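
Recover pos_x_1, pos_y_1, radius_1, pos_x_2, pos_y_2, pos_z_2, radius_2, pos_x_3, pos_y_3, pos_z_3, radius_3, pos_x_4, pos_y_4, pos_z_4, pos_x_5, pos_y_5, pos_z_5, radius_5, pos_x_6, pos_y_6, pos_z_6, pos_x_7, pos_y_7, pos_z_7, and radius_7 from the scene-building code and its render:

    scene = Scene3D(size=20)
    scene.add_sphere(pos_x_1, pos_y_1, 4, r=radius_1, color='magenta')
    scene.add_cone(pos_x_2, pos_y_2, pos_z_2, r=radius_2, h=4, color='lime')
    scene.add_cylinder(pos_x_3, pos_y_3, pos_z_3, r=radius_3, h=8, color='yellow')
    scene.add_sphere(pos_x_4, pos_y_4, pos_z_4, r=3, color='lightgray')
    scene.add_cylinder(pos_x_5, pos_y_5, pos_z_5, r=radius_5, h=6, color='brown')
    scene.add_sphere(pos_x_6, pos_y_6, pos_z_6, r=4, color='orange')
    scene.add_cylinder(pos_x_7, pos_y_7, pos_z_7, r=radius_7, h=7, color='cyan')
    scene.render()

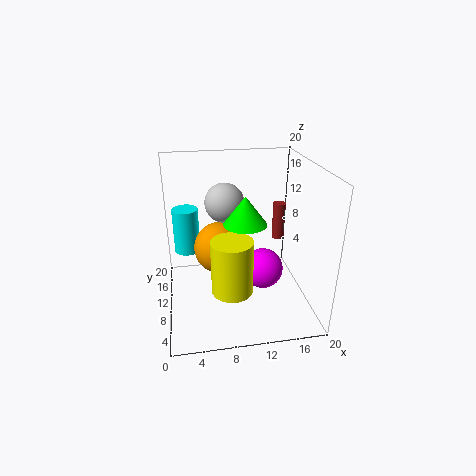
pos_x_1 = 14; pos_y_1 = 11; radius_1 = 3; pos_x_2 = 11; pos_y_2 = 10; pos_z_2 = 12; radius_2 = 3; pos_x_3 = 9; pos_y_3 = 9; pos_z_3 = 2; radius_3 = 3; pos_x_4 = 9; pos_y_4 = 16; pos_z_4 = 13; pos_x_5 = 18; pos_y_5 = 17; pos_z_5 = 6; radius_5 = 1; pos_x_6 = 8; pos_y_6 = 15; pos_z_6 = 6; pos_x_7 = 3; pos_y_7 = 17; pos_z_7 = 5; radius_7 = 2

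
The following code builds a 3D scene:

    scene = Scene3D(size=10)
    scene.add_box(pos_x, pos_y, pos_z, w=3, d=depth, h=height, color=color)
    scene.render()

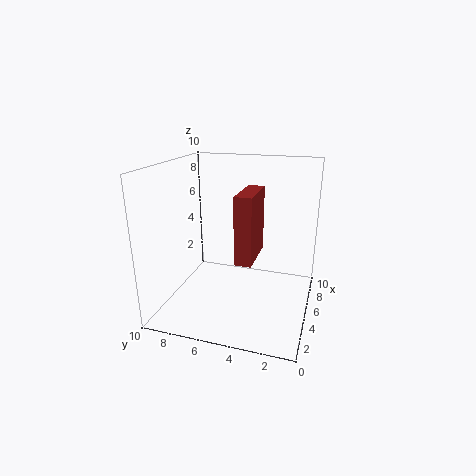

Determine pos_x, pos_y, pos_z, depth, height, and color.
pos_x = 1, pos_y = 3, pos_z = 5, depth = 1, height = 4, color = 'brown'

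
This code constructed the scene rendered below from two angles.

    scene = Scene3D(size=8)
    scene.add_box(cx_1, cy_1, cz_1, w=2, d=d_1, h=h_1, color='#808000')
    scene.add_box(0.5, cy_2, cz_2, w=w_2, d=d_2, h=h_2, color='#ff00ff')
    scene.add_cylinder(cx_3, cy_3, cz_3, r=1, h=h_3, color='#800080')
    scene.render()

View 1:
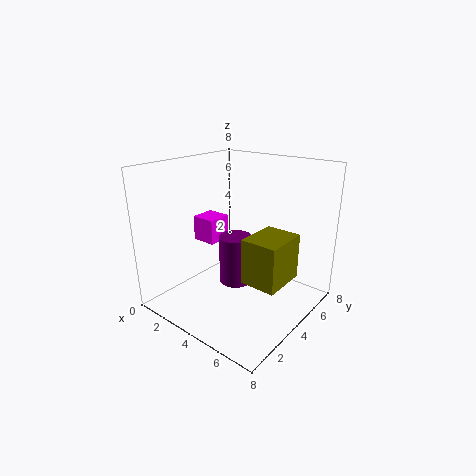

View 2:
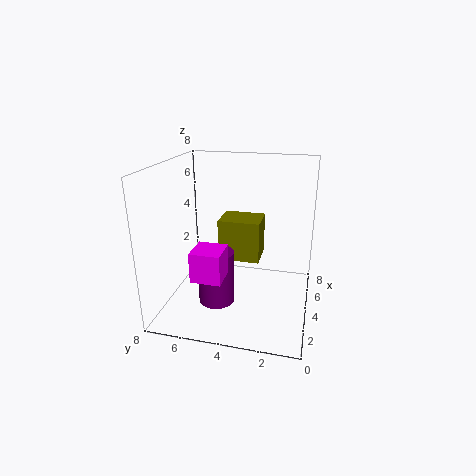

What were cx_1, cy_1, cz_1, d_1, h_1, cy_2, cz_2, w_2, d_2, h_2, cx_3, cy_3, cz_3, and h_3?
cx_1 = 5; cy_1 = 3; cz_1 = 2; d_1 = 2.5; h_1 = 2.5; cy_2 = 4; cz_2 = 3; w_2 = 1.5; d_2 = 1.5; h_2 = 1.5; cx_3 = 3; cy_3 = 5; cz_3 = 0.5; h_3 = 3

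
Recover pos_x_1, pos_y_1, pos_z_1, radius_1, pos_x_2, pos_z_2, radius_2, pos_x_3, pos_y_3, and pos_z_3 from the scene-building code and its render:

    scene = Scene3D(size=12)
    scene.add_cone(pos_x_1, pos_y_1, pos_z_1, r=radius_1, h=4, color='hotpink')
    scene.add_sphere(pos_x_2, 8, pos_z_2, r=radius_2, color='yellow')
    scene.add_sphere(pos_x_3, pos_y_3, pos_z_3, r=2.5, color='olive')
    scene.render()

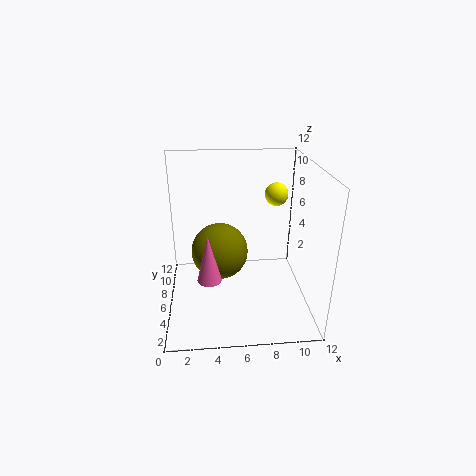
pos_x_1 = 3.5
pos_y_1 = 4.5
pos_z_1 = 3
radius_1 = 1
pos_x_2 = 9.5
pos_z_2 = 9
radius_2 = 1
pos_x_3 = 4.5
pos_y_3 = 7.5
pos_z_3 = 4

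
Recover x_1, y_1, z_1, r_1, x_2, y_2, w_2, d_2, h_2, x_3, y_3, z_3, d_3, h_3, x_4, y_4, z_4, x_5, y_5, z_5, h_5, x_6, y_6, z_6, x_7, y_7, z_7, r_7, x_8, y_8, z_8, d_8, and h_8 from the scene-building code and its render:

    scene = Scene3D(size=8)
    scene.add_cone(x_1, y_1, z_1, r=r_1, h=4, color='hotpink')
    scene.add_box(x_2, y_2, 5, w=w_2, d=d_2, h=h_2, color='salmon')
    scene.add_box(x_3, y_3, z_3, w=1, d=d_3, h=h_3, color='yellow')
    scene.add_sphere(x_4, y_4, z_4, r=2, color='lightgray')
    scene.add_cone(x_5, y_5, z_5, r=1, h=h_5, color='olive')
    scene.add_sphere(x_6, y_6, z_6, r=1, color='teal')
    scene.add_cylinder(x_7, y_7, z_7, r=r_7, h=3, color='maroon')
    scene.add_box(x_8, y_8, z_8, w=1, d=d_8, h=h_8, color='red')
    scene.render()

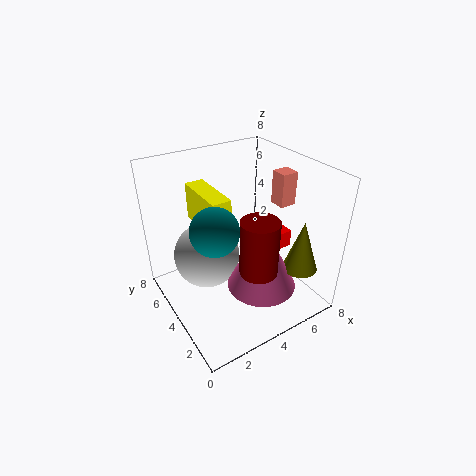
x_1 = 5, y_1 = 3, z_1 = 1, r_1 = 2, x_2 = 7, y_2 = 4, w_2 = 1, d_2 = 1, h_2 = 2, x_3 = 2, y_3 = 3, z_3 = 5, d_3 = 3, h_3 = 2, x_4 = 3, y_4 = 6, z_4 = 2, x_5 = 7, y_5 = 2, z_5 = 2, h_5 = 3, x_6 = 1, y_6 = 1, z_6 = 7, x_7 = 4, y_7 = 2, z_7 = 3, r_7 = 1, x_8 = 6, y_8 = 3, z_8 = 3, d_8 = 1, h_8 = 1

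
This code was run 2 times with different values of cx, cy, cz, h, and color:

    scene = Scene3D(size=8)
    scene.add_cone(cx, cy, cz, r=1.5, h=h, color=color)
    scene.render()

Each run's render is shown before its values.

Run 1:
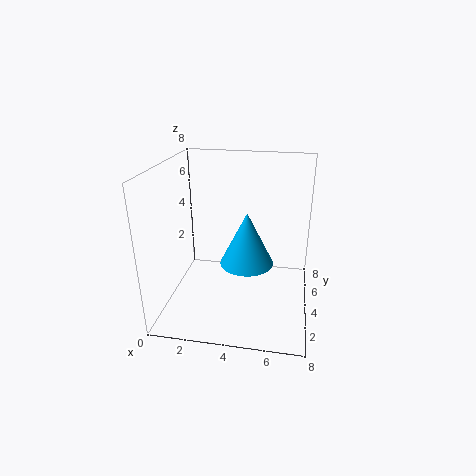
cx = 4.5, cy = 4, cz = 2.5, h = 3, color = 'deepskyblue'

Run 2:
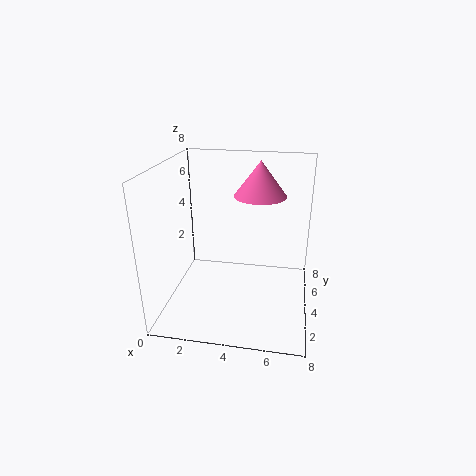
cx = 5, cy = 5.5, cz = 6, h = 2, color = 'hotpink'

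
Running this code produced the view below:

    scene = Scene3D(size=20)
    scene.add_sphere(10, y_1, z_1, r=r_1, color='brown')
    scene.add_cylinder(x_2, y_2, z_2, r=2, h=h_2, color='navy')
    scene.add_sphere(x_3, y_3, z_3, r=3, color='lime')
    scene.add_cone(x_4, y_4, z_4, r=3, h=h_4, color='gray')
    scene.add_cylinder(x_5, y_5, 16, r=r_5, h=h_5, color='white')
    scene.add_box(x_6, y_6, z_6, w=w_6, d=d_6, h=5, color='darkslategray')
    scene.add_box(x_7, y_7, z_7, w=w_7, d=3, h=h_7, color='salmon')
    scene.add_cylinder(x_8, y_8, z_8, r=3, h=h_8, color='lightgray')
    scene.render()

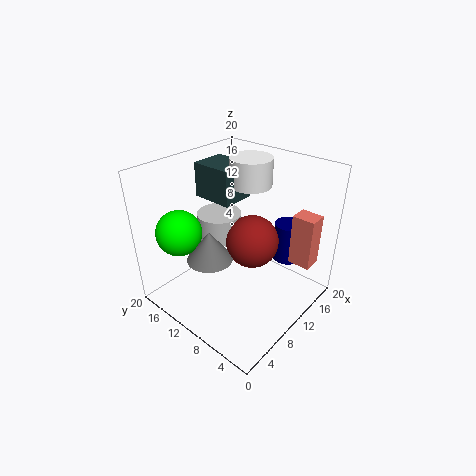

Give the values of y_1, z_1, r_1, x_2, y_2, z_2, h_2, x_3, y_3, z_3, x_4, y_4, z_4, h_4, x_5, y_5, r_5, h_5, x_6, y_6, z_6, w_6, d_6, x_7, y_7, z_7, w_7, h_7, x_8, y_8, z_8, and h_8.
y_1 = 7.5, z_1 = 10.5, r_1 = 3.5, x_2 = 15, y_2 = 5, z_2 = 6.5, h_2 = 5.5, x_3 = 3.5, y_3 = 14.5, z_3 = 12, x_4 = 5, y_4 = 10.5, z_4 = 9, h_4 = 4, x_5 = 14.5, y_5 = 11.5, r_5 = 3, h_5 = 4, x_6 = 10, y_6 = 12, z_6 = 14, w_6 = 5, d_6 = 6, x_7 = 13, y_7 = 0.5, z_7 = 7.5, w_7 = 2.5, h_7 = 7, x_8 = 9, y_8 = 12.5, z_8 = 10, h_8 = 3.5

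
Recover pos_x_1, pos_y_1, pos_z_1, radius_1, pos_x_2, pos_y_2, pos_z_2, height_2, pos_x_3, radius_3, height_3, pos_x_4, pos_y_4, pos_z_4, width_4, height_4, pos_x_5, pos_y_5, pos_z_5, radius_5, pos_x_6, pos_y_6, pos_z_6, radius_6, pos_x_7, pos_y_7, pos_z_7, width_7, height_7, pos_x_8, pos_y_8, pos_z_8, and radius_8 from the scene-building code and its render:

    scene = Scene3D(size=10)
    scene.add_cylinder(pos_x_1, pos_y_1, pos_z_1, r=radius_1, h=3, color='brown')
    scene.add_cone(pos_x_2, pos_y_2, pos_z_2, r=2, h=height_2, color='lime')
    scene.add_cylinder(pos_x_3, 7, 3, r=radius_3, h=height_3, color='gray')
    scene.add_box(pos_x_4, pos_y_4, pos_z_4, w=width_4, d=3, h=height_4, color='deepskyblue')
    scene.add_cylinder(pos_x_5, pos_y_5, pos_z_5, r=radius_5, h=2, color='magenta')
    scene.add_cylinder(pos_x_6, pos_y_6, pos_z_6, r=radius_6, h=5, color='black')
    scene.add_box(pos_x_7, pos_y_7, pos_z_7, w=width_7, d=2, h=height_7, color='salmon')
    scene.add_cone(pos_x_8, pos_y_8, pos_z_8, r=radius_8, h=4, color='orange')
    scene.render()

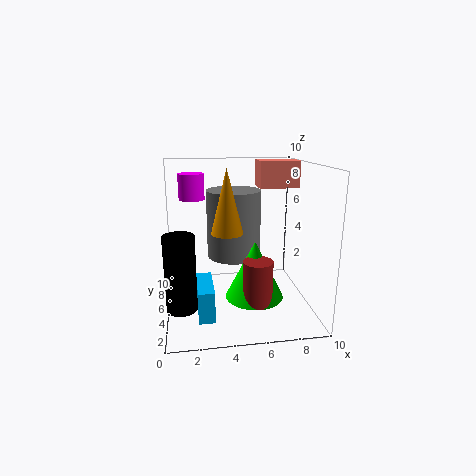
pos_x_1 = 6
pos_y_1 = 3
pos_z_1 = 1
radius_1 = 1
pos_x_2 = 6
pos_y_2 = 4
pos_z_2 = 1
height_2 = 4
pos_x_3 = 5
radius_3 = 2
height_3 = 5
pos_x_4 = 2
pos_y_4 = 1
pos_z_4 = 1
width_4 = 1
height_4 = 2
pos_x_5 = 2
pos_y_5 = 9
pos_z_5 = 7
radius_5 = 1
pos_x_6 = 1
pos_y_6 = 3
pos_z_6 = 1
radius_6 = 1
pos_x_7 = 7
pos_y_7 = 7
pos_z_7 = 8
width_7 = 3
height_7 = 2
pos_x_8 = 4
pos_y_8 = 3
pos_z_8 = 6
radius_8 = 1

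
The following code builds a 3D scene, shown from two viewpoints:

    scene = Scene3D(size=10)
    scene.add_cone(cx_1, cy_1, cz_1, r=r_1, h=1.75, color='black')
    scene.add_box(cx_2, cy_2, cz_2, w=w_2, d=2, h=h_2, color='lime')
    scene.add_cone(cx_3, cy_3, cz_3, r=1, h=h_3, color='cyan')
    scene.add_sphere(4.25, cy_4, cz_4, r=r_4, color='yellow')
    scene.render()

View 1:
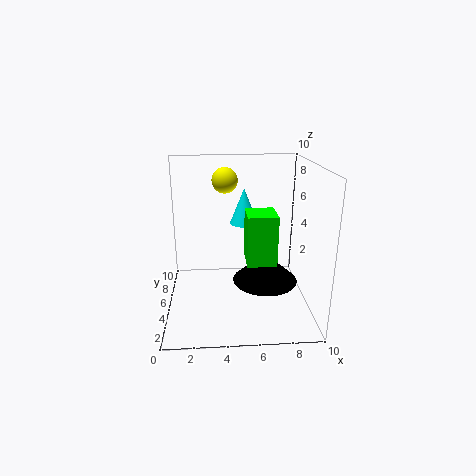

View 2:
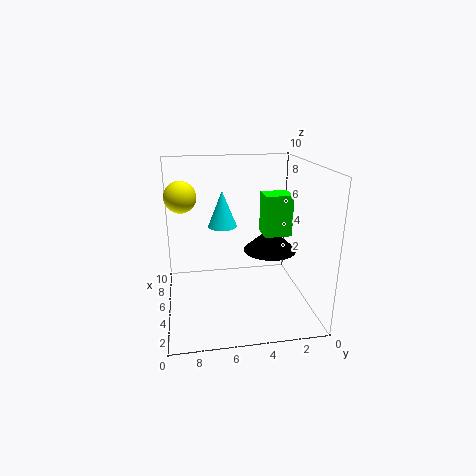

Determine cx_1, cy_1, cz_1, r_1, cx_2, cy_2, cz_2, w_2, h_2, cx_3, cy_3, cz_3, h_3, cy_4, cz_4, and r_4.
cx_1 = 6.5; cy_1 = 2.25; cz_1 = 3.25; r_1 = 2; cx_2 = 5.25; cy_2 = 1; cz_2 = 4.75; w_2 = 1.75; h_2 = 3; cx_3 = 5.5; cy_3 = 6; cz_3 = 5.75; h_3 = 2.5; cy_4 = 8.75; cz_4 = 8.25; r_4 = 1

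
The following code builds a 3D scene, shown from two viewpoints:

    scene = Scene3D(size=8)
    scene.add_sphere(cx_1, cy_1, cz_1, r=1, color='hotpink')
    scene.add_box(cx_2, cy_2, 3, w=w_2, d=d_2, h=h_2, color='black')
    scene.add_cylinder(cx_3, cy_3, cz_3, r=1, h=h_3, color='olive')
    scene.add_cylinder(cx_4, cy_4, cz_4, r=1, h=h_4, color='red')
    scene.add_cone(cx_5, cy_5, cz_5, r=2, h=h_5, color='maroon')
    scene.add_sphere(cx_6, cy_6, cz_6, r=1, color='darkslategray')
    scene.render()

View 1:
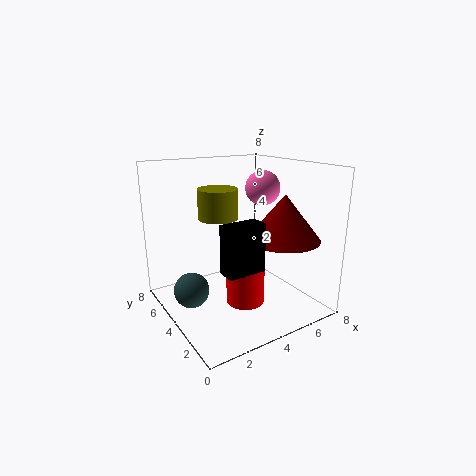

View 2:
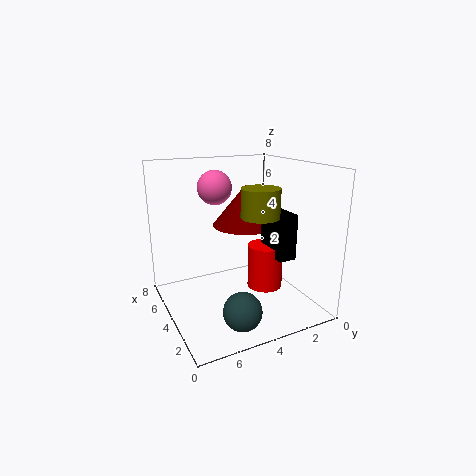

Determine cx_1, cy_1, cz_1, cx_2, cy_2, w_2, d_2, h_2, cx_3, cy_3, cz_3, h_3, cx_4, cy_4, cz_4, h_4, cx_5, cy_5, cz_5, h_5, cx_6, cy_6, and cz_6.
cx_1 = 6
cy_1 = 4.5
cz_1 = 6.5
cx_2 = 2
cy_2 = 1.5
w_2 = 2
d_2 = 1
h_2 = 2.5
cx_3 = 2.5
cy_3 = 3.5
cz_3 = 5.5
h_3 = 1.5
cx_4 = 3.5
cy_4 = 2.5
cz_4 = 1
h_4 = 2.5
cx_5 = 6
cy_5 = 2.5
cz_5 = 4
h_5 = 2.5
cx_6 = 1.5
cy_6 = 5
cz_6 = 1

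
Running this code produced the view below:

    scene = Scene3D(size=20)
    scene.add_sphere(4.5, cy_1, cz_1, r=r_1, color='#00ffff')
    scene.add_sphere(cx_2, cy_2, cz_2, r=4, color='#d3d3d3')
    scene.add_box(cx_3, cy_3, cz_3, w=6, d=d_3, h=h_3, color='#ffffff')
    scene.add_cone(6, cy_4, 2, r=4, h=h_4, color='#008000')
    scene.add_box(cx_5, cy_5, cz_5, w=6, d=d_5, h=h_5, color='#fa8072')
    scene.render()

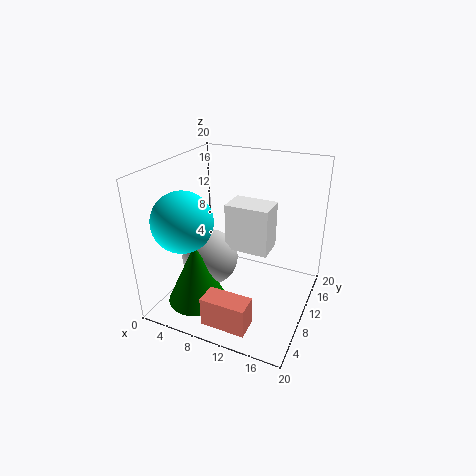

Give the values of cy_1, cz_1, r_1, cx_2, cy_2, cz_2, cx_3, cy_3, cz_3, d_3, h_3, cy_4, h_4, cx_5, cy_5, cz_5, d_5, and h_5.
cy_1 = 5
cz_1 = 13.5
r_1 = 4
cx_2 = 6
cy_2 = 9
cz_2 = 6.5
cx_3 = 8.5
cy_3 = 9
cz_3 = 8.5
d_3 = 4
h_3 = 6.5
cy_4 = 5
h_4 = 8.5
cx_5 = 8.5
cy_5 = 1.5
cz_5 = 1
d_5 = 3
h_5 = 4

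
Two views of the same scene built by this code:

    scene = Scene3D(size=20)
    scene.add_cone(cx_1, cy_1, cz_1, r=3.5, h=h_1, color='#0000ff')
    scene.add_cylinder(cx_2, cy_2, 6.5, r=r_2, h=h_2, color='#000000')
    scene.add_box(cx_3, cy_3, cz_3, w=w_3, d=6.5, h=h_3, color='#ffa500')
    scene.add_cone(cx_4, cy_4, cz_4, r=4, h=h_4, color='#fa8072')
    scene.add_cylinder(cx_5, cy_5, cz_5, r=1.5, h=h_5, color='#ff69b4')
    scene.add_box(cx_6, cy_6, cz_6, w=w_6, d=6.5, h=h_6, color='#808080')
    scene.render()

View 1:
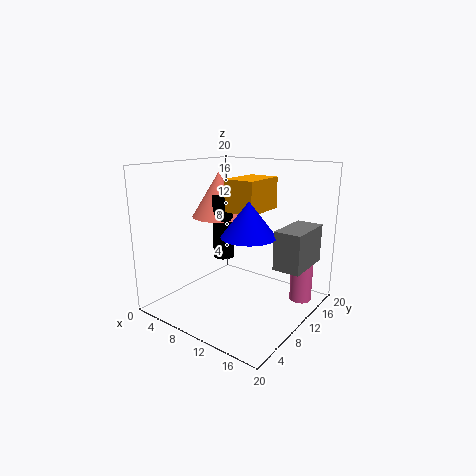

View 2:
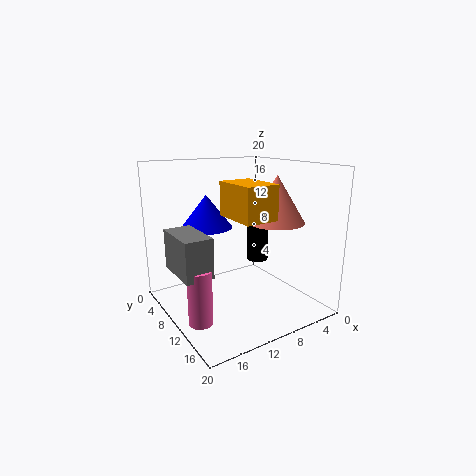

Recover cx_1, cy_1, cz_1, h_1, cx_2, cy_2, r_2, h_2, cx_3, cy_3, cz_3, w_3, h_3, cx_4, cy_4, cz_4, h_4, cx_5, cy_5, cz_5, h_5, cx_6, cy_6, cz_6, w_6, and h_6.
cx_1 = 13.5; cy_1 = 7.5; cz_1 = 11.5; h_1 = 4.5; cx_2 = 7; cy_2 = 10.5; r_2 = 1.5; h_2 = 9; cx_3 = 8; cy_3 = 9.5; cz_3 = 13.5; w_3 = 4.5; h_3 = 4.5; cx_4 = 5; cy_4 = 12; cz_4 = 12; h_4 = 6.5; cx_5 = 18; cy_5 = 14; cz_5 = 1.5; h_5 = 7; cx_6 = 16.5; cy_6 = 8.5; cz_6 = 7.5; w_6 = 3.5; h_6 = 5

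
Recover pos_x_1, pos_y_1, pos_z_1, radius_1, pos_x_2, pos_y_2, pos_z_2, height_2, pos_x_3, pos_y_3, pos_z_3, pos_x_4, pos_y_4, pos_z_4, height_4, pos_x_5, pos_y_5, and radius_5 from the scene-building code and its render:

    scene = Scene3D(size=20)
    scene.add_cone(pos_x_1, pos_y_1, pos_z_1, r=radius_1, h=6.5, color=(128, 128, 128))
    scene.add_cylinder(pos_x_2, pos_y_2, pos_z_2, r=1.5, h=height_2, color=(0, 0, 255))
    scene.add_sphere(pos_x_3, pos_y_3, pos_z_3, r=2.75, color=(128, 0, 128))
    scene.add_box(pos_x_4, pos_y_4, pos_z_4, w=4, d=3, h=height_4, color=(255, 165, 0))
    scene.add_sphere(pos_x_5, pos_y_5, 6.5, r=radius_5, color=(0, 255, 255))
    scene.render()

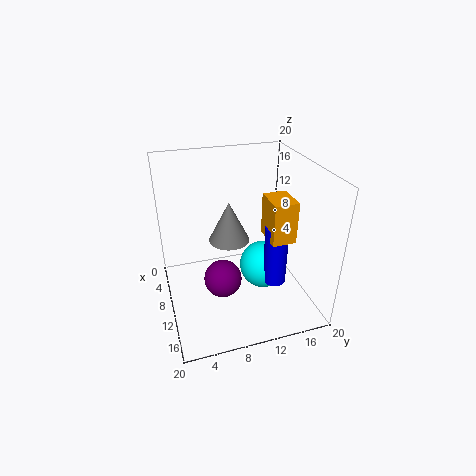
pos_x_1 = 3.75
pos_y_1 = 10.5
pos_z_1 = 6
radius_1 = 3.25
pos_x_2 = 15
pos_y_2 = 13.5
pos_z_2 = 5.75
height_2 = 8
pos_x_3 = 9.75
pos_y_3 = 7.75
pos_z_3 = 3.25
pos_x_4 = 12.75
pos_y_4 = 12.25
pos_z_4 = 12.25
height_4 = 5.25
pos_x_5 = 12.25
pos_y_5 = 13
radius_5 = 3.25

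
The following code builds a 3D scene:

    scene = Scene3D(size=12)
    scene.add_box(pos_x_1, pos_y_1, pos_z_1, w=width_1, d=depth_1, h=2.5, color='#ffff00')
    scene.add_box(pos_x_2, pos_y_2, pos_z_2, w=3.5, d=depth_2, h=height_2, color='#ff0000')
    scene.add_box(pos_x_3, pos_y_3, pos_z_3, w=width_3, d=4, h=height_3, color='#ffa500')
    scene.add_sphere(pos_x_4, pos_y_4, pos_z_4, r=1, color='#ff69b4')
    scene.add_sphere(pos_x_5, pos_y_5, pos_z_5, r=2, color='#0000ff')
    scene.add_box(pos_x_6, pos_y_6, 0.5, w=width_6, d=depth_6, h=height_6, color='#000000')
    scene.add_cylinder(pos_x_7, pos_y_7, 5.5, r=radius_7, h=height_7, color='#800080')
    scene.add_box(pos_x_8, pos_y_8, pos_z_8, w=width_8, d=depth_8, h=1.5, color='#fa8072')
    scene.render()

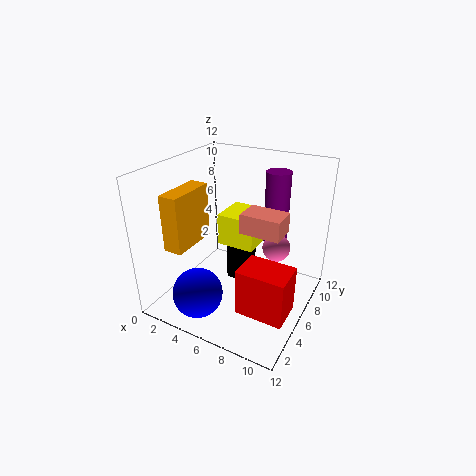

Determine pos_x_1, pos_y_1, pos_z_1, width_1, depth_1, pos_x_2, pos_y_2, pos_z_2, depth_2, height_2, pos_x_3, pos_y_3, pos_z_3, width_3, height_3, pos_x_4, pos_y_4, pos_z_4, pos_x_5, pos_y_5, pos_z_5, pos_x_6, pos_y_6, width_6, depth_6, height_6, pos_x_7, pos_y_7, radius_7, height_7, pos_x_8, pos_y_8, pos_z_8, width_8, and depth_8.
pos_x_1 = 5; pos_y_1 = 4.5; pos_z_1 = 6; width_1 = 3; depth_1 = 3; pos_x_2 = 8.5; pos_y_2 = 1; pos_z_2 = 3; depth_2 = 2.5; height_2 = 3.5; pos_x_3 = 2; pos_y_3 = 1.5; pos_z_3 = 6; width_3 = 1.5; height_3 = 4.5; pos_x_4 = 10; pos_y_4 = 4.5; pos_z_4 = 7; pos_x_5 = 4.5; pos_y_5 = 2; pos_z_5 = 2.5; pos_x_6 = 4; pos_y_6 = 7.5; width_6 = 2; depth_6 = 2; height_6 = 4; pos_x_7 = 8.5; pos_y_7 = 8; radius_7 = 1; height_7 = 6; pos_x_8 = 7.5; pos_y_8 = 3.5; pos_z_8 = 8; width_8 = 3; depth_8 = 2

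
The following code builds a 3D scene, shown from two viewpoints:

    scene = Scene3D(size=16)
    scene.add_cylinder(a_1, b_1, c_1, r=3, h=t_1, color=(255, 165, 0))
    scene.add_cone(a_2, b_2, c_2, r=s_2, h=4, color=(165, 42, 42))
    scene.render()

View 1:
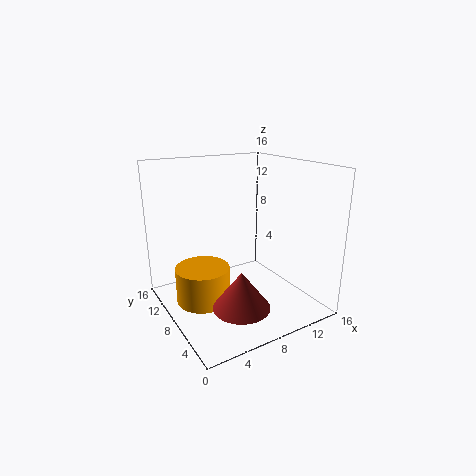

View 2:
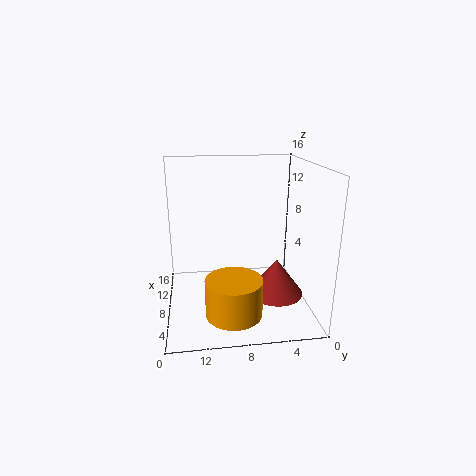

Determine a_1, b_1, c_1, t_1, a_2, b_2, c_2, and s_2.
a_1 = 4
b_1 = 9
c_1 = 1
t_1 = 4
a_2 = 6
b_2 = 4
c_2 = 2
s_2 = 3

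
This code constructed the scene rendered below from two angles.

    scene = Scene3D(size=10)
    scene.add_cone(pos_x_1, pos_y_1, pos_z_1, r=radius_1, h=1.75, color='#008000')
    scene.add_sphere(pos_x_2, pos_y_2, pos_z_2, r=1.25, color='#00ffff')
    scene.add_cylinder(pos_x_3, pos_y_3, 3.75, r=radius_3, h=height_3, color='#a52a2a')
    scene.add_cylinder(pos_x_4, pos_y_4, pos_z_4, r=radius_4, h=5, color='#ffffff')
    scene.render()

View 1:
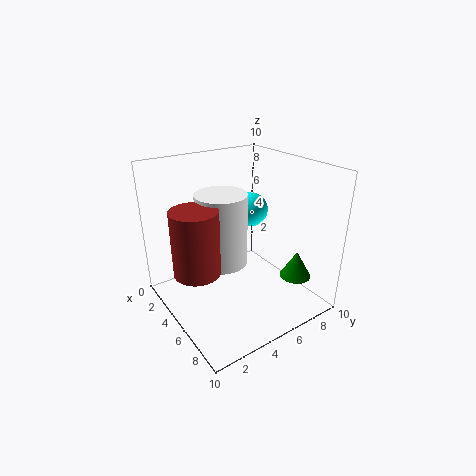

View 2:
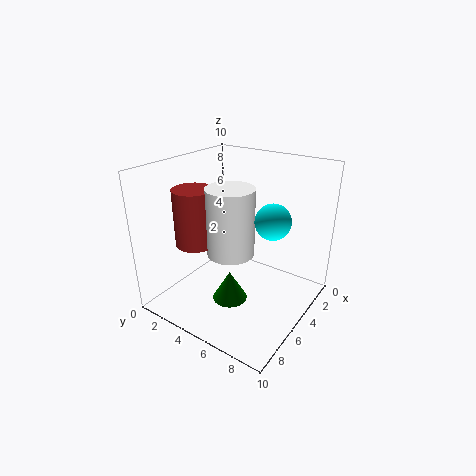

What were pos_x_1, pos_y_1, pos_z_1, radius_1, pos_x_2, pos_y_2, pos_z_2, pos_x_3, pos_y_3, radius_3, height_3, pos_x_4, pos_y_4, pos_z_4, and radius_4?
pos_x_1 = 8.75, pos_y_1 = 7, pos_z_1 = 3.25, radius_1 = 1, pos_x_2 = 3.75, pos_y_2 = 7, pos_z_2 = 6.25, pos_x_3 = 5.5, pos_y_3 = 1.5, radius_3 = 1.5, height_3 = 4.25, pos_x_4 = 4.5, pos_y_4 = 4, pos_z_4 = 3.25, radius_4 = 1.75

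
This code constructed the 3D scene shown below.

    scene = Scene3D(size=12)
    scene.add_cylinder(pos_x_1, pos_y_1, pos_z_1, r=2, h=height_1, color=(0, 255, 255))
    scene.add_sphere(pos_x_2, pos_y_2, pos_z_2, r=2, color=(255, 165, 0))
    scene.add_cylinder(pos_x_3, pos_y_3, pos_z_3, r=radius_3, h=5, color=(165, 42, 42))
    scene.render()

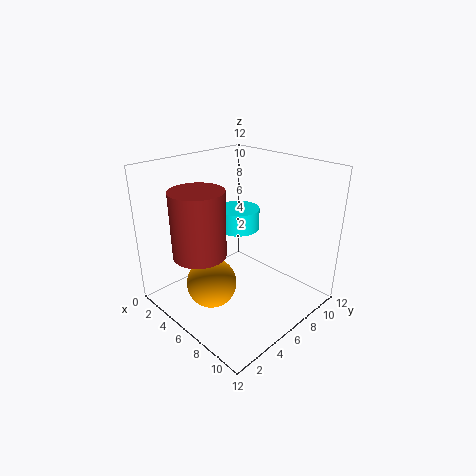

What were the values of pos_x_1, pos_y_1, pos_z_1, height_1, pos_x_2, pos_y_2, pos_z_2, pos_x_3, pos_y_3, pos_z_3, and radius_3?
pos_x_1 = 3, pos_y_1 = 9, pos_z_1 = 5, height_1 = 2, pos_x_2 = 6, pos_y_2 = 3, pos_z_2 = 3, pos_x_3 = 6, pos_y_3 = 2, pos_z_3 = 6, radius_3 = 2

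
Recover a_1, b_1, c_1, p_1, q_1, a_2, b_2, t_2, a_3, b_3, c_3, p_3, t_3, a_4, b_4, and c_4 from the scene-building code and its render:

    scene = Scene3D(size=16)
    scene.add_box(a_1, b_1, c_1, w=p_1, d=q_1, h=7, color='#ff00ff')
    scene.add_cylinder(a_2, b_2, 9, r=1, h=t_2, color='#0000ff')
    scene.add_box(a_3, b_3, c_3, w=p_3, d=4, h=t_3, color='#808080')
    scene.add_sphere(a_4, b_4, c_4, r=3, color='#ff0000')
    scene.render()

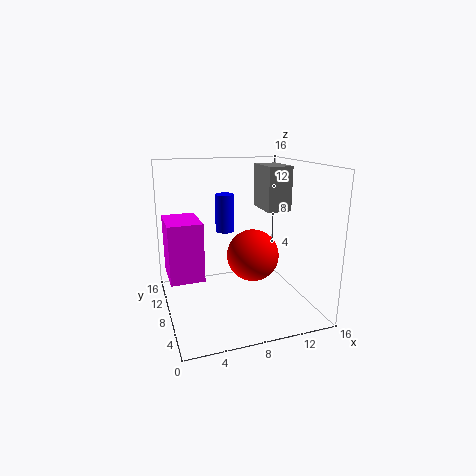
a_1 = 0.5; b_1 = 9.5; c_1 = 2.5; p_1 = 4; q_1 = 5.5; a_2 = 6.5; b_2 = 8; t_2 = 4; a_3 = 10; b_3 = 4.5; c_3 = 11.5; p_3 = 2.5; t_3 = 4.5; a_4 = 10; b_4 = 8.5; c_4 = 5.5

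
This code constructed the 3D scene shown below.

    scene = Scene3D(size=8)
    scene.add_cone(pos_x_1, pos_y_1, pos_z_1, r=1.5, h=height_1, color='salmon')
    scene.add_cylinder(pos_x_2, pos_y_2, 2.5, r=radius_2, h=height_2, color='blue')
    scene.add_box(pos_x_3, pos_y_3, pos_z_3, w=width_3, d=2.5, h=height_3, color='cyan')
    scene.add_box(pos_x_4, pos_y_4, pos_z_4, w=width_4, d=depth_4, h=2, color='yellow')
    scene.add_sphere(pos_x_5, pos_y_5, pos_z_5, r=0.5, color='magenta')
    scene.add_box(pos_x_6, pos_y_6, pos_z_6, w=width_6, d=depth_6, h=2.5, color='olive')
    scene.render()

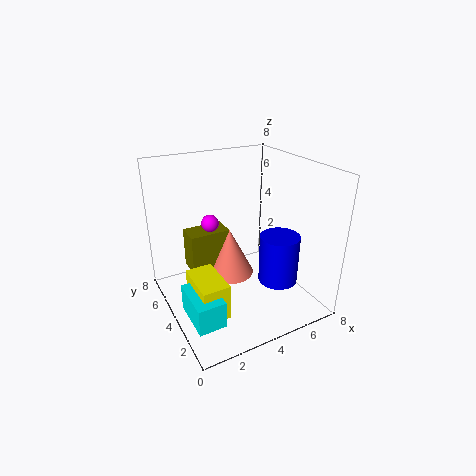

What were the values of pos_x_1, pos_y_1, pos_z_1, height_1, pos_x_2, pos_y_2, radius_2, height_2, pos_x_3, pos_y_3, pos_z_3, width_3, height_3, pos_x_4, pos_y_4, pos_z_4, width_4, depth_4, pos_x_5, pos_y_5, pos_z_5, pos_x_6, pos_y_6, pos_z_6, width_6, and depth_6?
pos_x_1 = 4.5
pos_y_1 = 6
pos_z_1 = 0.5
height_1 = 3
pos_x_2 = 5
pos_y_2 = 1.5
radius_2 = 1
height_2 = 2.5
pos_x_3 = 0.5
pos_y_3 = 1.5
pos_z_3 = 0.5
width_3 = 1.5
height_3 = 1.5
pos_x_4 = 1
pos_y_4 = 2
pos_z_4 = 0.5
width_4 = 1.5
depth_4 = 2.5
pos_x_5 = 3
pos_y_5 = 5.5
pos_z_5 = 4.5
pos_x_6 = 2
pos_y_6 = 6
pos_z_6 = 1
width_6 = 2.5
depth_6 = 1.5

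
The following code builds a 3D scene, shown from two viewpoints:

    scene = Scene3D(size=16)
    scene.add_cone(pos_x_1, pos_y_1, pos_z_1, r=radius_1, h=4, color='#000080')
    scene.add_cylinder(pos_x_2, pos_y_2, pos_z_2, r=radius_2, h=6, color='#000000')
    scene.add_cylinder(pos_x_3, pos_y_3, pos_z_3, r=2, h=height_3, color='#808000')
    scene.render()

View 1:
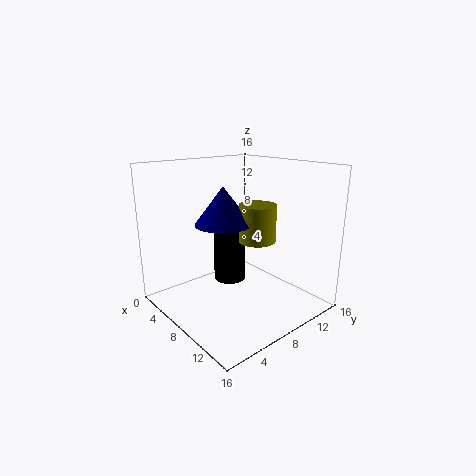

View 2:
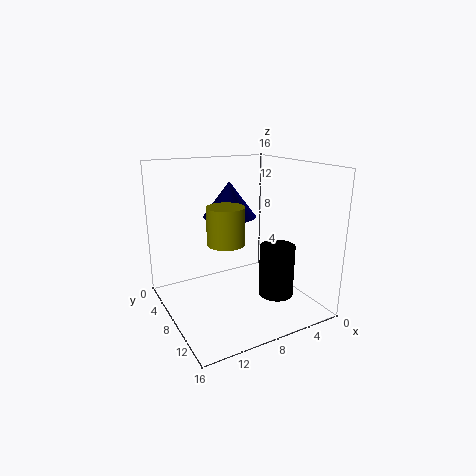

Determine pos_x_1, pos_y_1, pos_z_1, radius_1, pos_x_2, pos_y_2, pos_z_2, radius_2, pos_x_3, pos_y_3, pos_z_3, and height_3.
pos_x_1 = 8, pos_y_1 = 6, pos_z_1 = 10, radius_1 = 3, pos_x_2 = 4, pos_y_2 = 10, pos_z_2 = 1, radius_2 = 2, pos_x_3 = 10, pos_y_3 = 9, pos_z_3 = 8, height_3 = 4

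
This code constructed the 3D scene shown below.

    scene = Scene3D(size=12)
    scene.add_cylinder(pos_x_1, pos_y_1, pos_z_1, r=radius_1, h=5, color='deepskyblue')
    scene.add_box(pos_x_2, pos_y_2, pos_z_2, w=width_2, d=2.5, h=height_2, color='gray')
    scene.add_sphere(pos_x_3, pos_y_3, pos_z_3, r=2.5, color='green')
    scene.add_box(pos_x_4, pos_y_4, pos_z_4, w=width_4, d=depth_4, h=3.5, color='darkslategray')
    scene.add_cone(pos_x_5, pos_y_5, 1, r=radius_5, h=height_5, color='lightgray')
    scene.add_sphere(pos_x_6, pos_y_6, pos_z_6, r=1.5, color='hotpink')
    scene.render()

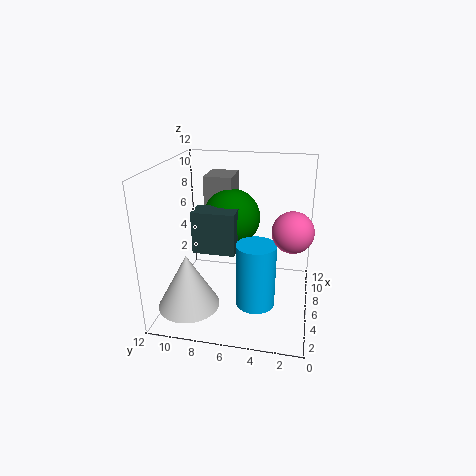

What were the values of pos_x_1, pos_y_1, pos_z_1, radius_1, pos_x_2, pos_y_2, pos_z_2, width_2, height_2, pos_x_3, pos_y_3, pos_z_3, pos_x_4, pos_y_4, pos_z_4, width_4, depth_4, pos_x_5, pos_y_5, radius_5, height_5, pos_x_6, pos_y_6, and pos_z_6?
pos_x_1 = 3
pos_y_1 = 4
pos_z_1 = 2
radius_1 = 1.5
pos_x_2 = 8
pos_y_2 = 7
pos_z_2 = 5.5
width_2 = 3
height_2 = 5
pos_x_3 = 8
pos_y_3 = 7
pos_z_3 = 7
pos_x_4 = 4.5
pos_y_4 = 6
pos_z_4 = 5
width_4 = 2
depth_4 = 3.5
pos_x_5 = 3
pos_y_5 = 9.5
radius_5 = 2.5
height_5 = 4.5
pos_x_6 = 3.5
pos_y_6 = 1.5
pos_z_6 = 8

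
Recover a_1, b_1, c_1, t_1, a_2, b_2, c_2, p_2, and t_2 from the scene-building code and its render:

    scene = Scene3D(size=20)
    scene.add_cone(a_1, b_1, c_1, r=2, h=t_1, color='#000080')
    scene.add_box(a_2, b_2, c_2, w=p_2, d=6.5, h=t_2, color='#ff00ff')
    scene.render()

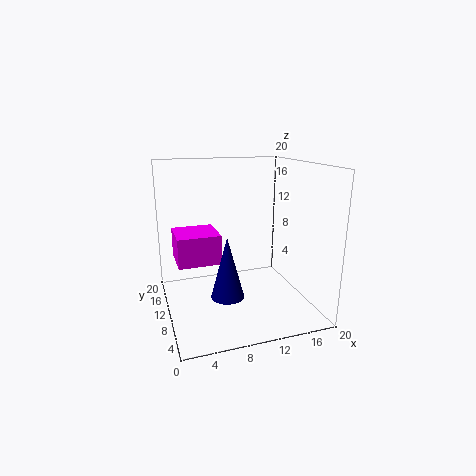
a_1 = 6.5
b_1 = 3.5
c_1 = 5
t_1 = 7.5
a_2 = 2
b_2 = 13
c_2 = 5
p_2 = 6.5
t_2 = 4.5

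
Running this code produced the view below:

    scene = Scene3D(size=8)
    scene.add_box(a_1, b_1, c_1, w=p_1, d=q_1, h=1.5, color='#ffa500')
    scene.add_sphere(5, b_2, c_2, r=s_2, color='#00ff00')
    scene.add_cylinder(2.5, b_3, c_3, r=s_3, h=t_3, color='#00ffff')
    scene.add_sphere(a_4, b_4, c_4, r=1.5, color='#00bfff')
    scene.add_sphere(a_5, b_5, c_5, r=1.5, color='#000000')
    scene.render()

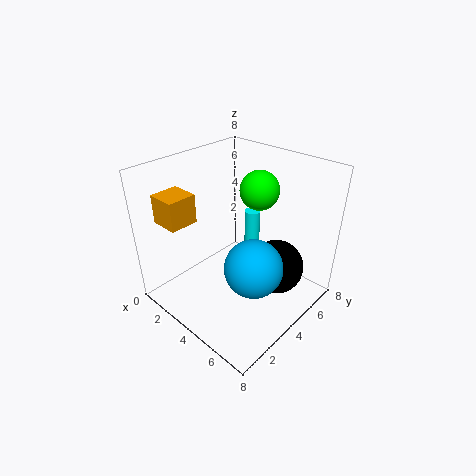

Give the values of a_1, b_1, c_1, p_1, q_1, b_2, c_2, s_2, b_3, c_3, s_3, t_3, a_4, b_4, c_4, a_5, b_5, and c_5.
a_1 = 1.5
b_1 = 0.5
c_1 = 5.5
p_1 = 1.5
q_1 = 1.5
b_2 = 4.5
c_2 = 7
s_2 = 1
b_3 = 7
c_3 = 1
s_3 = 0.5
t_3 = 3
a_4 = 6
b_4 = 3
c_4 = 3.5
a_5 = 6
b_5 = 5
c_5 = 2.5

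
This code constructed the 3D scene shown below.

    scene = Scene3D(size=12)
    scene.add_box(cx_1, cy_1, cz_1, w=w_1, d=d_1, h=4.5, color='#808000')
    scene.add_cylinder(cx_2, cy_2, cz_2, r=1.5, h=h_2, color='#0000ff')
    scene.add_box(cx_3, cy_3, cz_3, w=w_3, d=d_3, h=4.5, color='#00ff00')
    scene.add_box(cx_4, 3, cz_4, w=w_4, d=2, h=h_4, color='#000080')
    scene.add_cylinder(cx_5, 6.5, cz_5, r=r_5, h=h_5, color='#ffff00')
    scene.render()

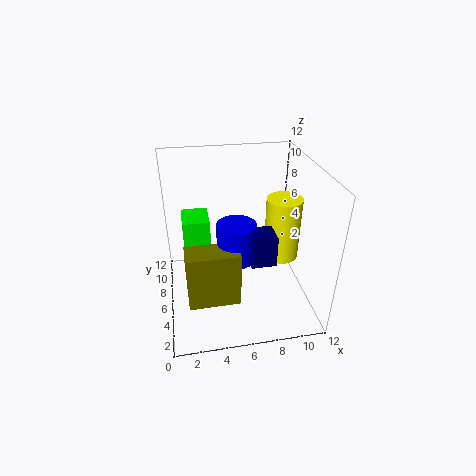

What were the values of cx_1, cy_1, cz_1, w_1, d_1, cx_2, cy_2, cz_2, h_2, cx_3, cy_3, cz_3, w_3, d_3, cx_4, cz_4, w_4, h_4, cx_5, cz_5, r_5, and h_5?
cx_1 = 1.5; cy_1 = 2; cz_1 = 2.5; w_1 = 4; d_1 = 2; cx_2 = 5.5; cy_2 = 4; cz_2 = 5.5; h_2 = 3; cx_3 = 1.5; cy_3 = 9; cz_3 = 1.5; w_3 = 2.5; d_3 = 3; cx_4 = 6.5; cz_4 = 5; w_4 = 2; h_4 = 2.5; cx_5 = 10; cz_5 = 3.5; r_5 = 1.5; h_5 = 5.5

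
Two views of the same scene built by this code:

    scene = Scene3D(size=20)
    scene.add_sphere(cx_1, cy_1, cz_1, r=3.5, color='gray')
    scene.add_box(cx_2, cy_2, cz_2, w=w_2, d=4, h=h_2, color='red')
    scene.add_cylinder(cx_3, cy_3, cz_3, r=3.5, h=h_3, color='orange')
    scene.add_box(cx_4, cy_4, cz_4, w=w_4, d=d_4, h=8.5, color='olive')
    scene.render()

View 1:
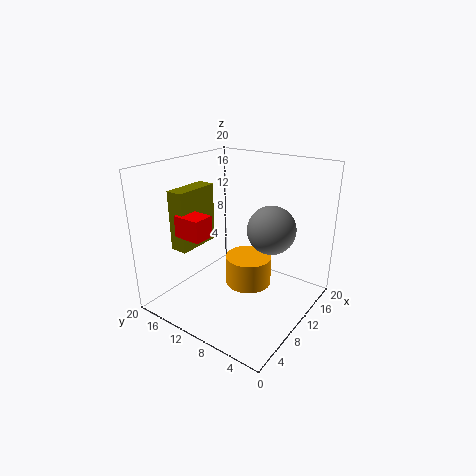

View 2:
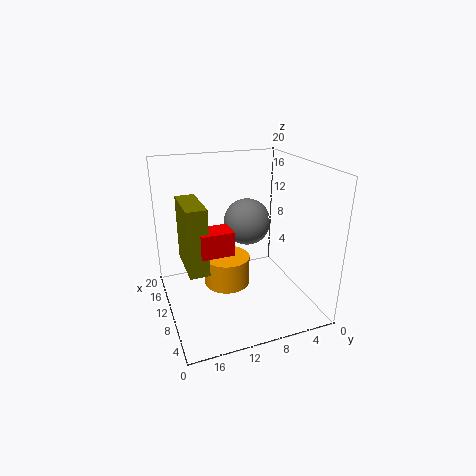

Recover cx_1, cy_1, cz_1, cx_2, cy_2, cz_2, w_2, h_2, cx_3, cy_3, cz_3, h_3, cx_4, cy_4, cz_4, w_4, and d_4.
cx_1 = 14, cy_1 = 7, cz_1 = 10.5, cx_2 = 4.5, cy_2 = 12.5, cz_2 = 10.5, w_2 = 3, h_2 = 3, cx_3 = 13.5, cy_3 = 10.5, cz_3 = 1, h_3 = 4.5, cx_4 = 5, cy_4 = 15.5, cz_4 = 8, w_4 = 6.5, d_4 = 2.5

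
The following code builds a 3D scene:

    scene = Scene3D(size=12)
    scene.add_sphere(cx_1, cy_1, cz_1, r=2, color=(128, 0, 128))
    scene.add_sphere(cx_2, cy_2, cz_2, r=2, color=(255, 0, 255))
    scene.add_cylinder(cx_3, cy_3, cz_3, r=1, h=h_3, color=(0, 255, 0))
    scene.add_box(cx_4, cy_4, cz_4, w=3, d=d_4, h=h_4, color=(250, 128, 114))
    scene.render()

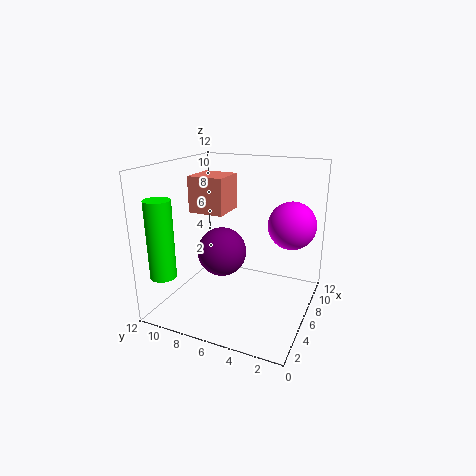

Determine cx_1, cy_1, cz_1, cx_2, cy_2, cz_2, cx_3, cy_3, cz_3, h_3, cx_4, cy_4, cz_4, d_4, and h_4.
cx_1 = 5
cy_1 = 7
cz_1 = 5
cx_2 = 8
cy_2 = 2
cz_2 = 7
cx_3 = 1
cy_3 = 10
cz_3 = 4
h_3 = 6
cx_4 = 5
cy_4 = 7
cz_4 = 8
d_4 = 3
h_4 = 3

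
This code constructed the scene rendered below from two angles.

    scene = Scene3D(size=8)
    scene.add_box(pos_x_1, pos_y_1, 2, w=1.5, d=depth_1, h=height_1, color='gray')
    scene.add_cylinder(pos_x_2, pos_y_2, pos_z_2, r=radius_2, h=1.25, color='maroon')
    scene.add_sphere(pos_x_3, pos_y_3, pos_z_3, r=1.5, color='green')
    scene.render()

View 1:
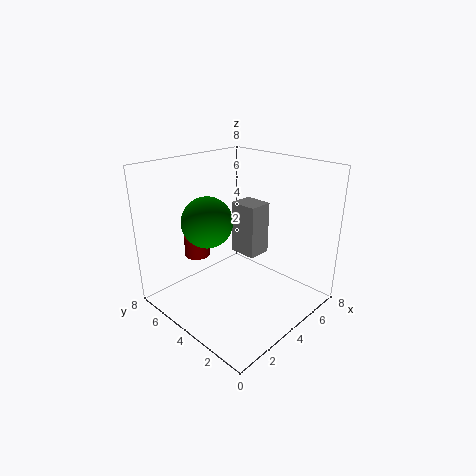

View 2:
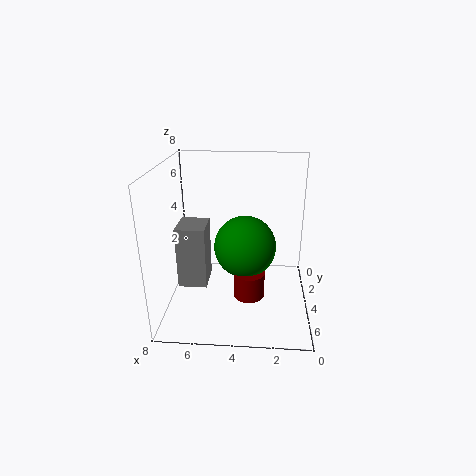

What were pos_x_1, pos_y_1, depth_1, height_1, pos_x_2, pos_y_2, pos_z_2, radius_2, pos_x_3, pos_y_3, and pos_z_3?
pos_x_1 = 5.5
pos_y_1 = 4.25
depth_1 = 1.75
height_1 = 3.25
pos_x_2 = 3.25
pos_y_2 = 6.75
pos_z_2 = 2.25
radius_2 = 0.75
pos_x_3 = 3.5
pos_y_3 = 6
pos_z_3 = 4.5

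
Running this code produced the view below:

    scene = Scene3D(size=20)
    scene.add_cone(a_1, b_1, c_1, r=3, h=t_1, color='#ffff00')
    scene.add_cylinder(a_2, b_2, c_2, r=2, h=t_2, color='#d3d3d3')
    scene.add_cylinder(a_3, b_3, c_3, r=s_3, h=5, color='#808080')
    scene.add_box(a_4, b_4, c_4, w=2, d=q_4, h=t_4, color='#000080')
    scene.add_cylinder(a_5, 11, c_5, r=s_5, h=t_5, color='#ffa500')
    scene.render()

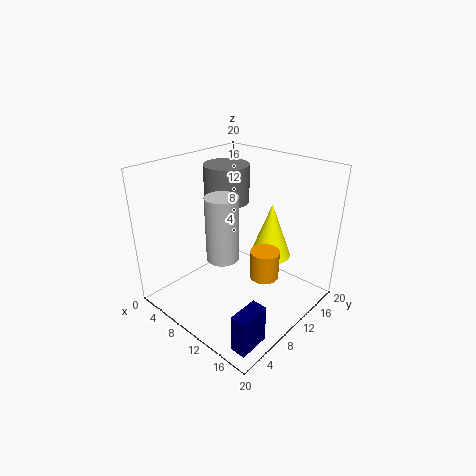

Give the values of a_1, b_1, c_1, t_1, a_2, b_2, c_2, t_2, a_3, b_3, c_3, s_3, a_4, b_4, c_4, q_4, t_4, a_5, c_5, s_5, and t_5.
a_1 = 12
b_1 = 15
c_1 = 6
t_1 = 8
a_2 = 12
b_2 = 5
c_2 = 10
t_2 = 8
a_3 = 8
b_3 = 10
c_3 = 15
s_3 = 3
a_4 = 17
b_4 = 1
c_4 = 1
q_4 = 4
t_4 = 5
a_5 = 14
c_5 = 5
s_5 = 2
t_5 = 4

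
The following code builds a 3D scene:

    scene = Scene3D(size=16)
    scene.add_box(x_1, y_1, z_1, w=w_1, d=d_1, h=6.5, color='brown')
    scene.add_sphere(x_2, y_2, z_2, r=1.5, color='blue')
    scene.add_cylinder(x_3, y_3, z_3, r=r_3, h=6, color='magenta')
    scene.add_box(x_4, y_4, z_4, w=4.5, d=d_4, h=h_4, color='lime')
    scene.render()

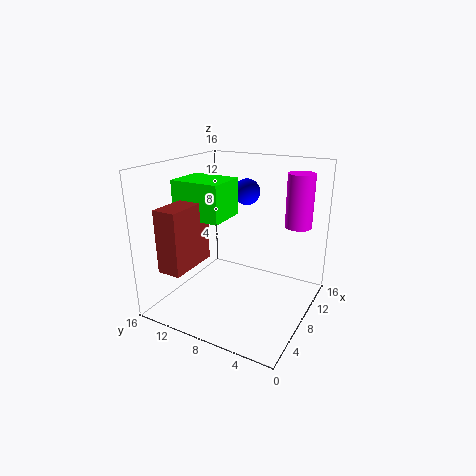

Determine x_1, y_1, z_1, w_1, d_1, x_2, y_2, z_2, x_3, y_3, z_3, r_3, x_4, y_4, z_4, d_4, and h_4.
x_1 = 0.5
y_1 = 10.5
z_1 = 6
w_1 = 5.5
d_1 = 2.5
x_2 = 11
y_2 = 8.5
z_2 = 12.5
x_3 = 12
y_3 = 2.5
z_3 = 9
r_3 = 1.5
x_4 = 4.5
y_4 = 8.5
z_4 = 10.5
d_4 = 5.5
h_4 = 4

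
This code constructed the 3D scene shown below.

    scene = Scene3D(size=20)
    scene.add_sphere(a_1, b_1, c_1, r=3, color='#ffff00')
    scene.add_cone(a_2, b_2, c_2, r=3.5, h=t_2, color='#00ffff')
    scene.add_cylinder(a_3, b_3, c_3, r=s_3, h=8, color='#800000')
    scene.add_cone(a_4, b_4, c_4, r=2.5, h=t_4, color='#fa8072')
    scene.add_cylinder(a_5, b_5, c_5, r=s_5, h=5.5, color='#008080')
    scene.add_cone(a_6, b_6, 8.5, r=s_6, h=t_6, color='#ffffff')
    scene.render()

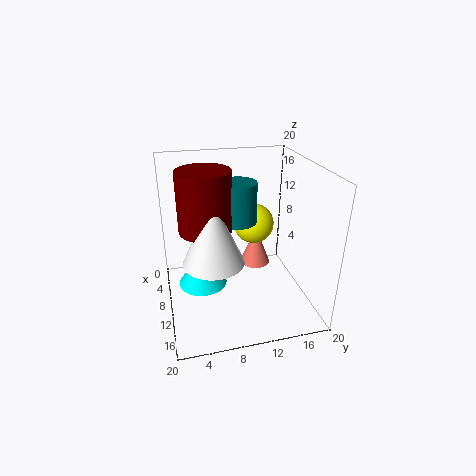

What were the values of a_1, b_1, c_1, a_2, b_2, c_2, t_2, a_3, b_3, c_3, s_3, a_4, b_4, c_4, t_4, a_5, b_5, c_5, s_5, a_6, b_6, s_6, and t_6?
a_1 = 6; b_1 = 13.5; c_1 = 10; a_2 = 8.5; b_2 = 5; c_2 = 2.5; t_2 = 5; a_3 = 10.5; b_3 = 5.5; c_3 = 12; s_3 = 3.5; a_4 = 2.5; b_4 = 15; c_4 = 1; t_4 = 6.5; a_5 = 10; b_5 = 10; c_5 = 12.5; s_5 = 2.5; a_6 = 13; b_6 = 6; s_6 = 4; t_6 = 9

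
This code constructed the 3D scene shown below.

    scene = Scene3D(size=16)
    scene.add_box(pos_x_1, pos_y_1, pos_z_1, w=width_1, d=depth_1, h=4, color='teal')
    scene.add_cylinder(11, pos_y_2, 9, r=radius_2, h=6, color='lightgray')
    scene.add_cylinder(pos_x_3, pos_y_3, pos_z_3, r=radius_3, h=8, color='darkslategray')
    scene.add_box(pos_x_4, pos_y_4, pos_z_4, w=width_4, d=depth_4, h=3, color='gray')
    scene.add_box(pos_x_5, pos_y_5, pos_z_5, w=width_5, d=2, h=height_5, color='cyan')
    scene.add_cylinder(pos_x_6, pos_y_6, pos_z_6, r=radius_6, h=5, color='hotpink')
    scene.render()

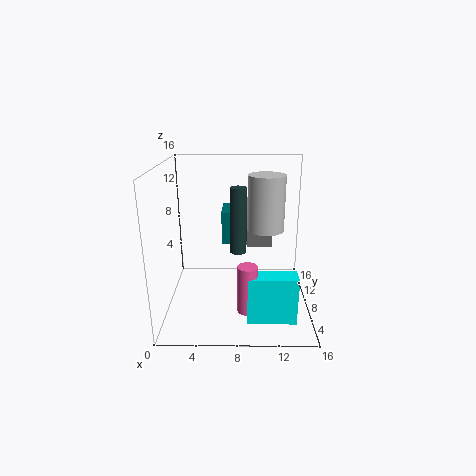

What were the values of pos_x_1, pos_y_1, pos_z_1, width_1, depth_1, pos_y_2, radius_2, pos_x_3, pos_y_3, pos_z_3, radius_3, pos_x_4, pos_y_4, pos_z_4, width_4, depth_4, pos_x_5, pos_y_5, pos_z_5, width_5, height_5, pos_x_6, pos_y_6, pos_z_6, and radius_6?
pos_x_1 = 6; pos_y_1 = 11; pos_z_1 = 6; width_1 = 2; depth_1 = 4; pos_y_2 = 8; radius_2 = 2; pos_x_3 = 8; pos_y_3 = 11; pos_z_3 = 5; radius_3 = 1; pos_x_4 = 9; pos_y_4 = 10; pos_z_4 = 6; width_4 = 3; depth_4 = 4; pos_x_5 = 9; pos_y_5 = 2; pos_z_5 = 1; width_5 = 5; height_5 = 5; pos_x_6 = 9; pos_y_6 = 3; pos_z_6 = 2; radius_6 = 1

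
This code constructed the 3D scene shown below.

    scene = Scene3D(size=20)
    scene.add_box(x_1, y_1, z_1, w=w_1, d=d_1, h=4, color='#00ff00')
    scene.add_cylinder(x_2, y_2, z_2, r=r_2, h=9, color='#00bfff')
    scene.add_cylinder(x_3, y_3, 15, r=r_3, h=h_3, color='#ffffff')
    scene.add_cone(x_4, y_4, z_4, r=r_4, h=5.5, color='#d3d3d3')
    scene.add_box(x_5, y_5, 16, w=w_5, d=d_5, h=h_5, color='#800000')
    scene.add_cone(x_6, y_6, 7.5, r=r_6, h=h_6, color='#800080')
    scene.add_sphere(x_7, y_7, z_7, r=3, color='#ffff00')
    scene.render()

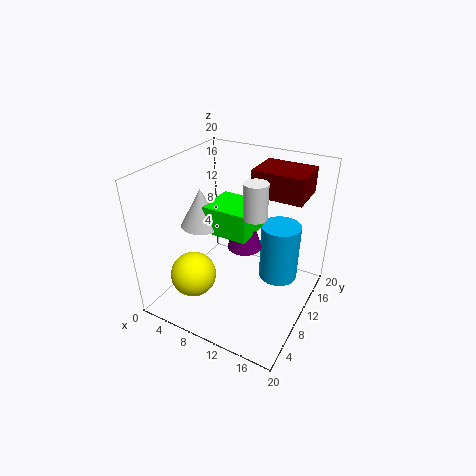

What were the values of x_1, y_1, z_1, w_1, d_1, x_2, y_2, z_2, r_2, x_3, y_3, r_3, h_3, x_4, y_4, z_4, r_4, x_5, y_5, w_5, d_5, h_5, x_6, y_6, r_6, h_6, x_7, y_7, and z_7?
x_1 = 5, y_1 = 9, z_1 = 10, w_1 = 6.5, d_1 = 6, x_2 = 14, y_2 = 16, z_2 = 1, r_2 = 3, x_3 = 13.5, y_3 = 8, r_3 = 1.5, h_3 = 4.5, x_4 = 4, y_4 = 10, z_4 = 10.5, r_4 = 3, x_5 = 11, y_5 = 11.5, w_5 = 7, d_5 = 5.5, h_5 = 3.5, x_6 = 10, y_6 = 12, r_6 = 2.5, h_6 = 7.5, x_7 = 6.5, y_7 = 4, z_7 = 6.5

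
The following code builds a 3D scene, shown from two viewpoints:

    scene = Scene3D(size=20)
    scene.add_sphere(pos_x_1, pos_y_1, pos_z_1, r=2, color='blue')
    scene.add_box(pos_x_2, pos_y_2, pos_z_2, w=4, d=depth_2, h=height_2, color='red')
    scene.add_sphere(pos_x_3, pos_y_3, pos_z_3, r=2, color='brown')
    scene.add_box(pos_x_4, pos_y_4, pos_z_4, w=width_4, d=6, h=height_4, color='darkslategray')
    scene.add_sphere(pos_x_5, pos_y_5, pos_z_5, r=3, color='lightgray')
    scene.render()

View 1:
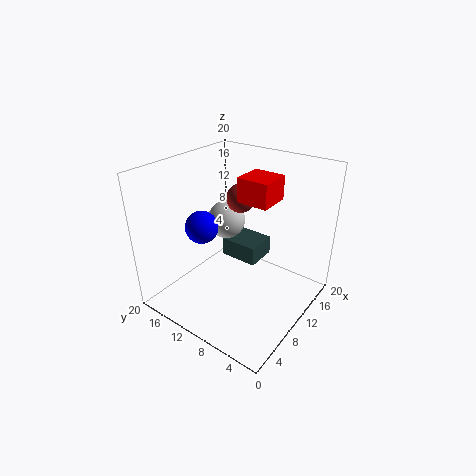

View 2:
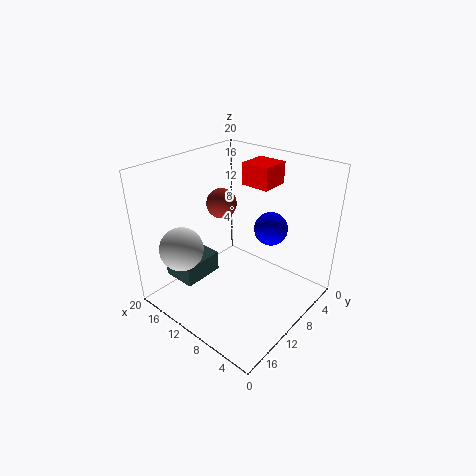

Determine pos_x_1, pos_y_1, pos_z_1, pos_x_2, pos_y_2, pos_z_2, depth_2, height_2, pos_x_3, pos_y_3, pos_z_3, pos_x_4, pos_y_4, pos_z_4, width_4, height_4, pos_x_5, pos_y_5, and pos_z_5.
pos_x_1 = 4
pos_y_1 = 11
pos_z_1 = 14
pos_x_2 = 7
pos_y_2 = 4
pos_z_2 = 17
depth_2 = 4
height_2 = 3
pos_x_3 = 12
pos_y_3 = 11
pos_z_3 = 15
pos_x_4 = 14
pos_y_4 = 10
pos_z_4 = 3
width_4 = 5
height_4 = 3
pos_x_5 = 15
pos_y_5 = 16
pos_z_5 = 9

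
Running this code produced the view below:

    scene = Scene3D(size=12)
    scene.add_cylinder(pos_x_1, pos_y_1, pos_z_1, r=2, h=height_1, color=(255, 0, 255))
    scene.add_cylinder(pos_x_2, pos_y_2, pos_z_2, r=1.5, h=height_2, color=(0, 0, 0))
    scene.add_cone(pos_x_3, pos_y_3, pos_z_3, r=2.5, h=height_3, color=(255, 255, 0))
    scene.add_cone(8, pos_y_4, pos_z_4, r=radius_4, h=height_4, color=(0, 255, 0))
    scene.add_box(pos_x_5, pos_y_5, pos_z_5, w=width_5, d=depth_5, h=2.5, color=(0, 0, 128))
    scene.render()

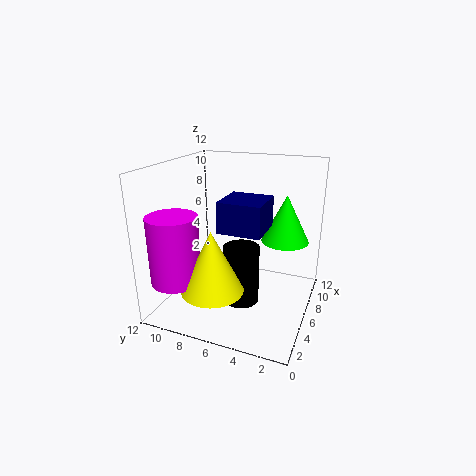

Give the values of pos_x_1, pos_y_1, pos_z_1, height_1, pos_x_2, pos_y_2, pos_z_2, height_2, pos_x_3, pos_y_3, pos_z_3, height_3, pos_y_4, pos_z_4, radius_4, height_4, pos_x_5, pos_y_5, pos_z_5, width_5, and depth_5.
pos_x_1 = 2.5; pos_y_1 = 10; pos_z_1 = 3; height_1 = 5.5; pos_x_2 = 5.5; pos_y_2 = 5.5; pos_z_2 = 0.5; height_2 = 5; pos_x_3 = 3; pos_y_3 = 7; pos_z_3 = 2.5; height_3 = 5; pos_y_4 = 2.5; pos_z_4 = 5.5; radius_4 = 2; height_4 = 4; pos_x_5 = 4; pos_y_5 = 3.5; pos_z_5 = 7; width_5 = 3.5; depth_5 = 3.5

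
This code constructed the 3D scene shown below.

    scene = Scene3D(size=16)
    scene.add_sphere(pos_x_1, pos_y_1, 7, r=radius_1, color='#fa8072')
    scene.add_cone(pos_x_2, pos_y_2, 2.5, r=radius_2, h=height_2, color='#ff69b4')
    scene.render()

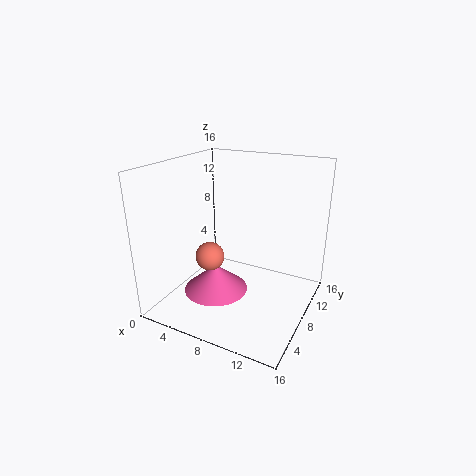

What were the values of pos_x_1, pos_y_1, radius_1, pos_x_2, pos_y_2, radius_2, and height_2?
pos_x_1 = 6.5, pos_y_1 = 4.5, radius_1 = 1.5, pos_x_2 = 6.5, pos_y_2 = 5.5, radius_2 = 3.5, height_2 = 3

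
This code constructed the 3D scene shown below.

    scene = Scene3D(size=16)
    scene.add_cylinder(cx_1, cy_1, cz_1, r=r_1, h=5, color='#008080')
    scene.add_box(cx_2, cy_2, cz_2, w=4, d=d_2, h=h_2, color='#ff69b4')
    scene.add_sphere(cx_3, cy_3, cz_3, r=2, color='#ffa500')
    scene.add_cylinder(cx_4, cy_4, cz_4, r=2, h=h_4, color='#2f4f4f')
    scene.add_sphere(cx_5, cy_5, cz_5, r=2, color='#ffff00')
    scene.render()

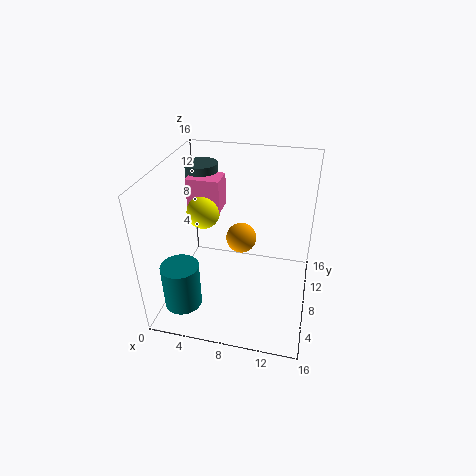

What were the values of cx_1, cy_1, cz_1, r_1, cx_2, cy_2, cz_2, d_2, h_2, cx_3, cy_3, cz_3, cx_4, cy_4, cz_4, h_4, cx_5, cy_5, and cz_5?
cx_1 = 3
cy_1 = 3
cz_1 = 2
r_1 = 2
cx_2 = 1
cy_2 = 11
cz_2 = 9
d_2 = 3
h_2 = 4
cx_3 = 7
cy_3 = 14
cz_3 = 4
cx_4 = 2
cy_4 = 14
cz_4 = 9
h_4 = 5
cx_5 = 3
cy_5 = 11
cz_5 = 9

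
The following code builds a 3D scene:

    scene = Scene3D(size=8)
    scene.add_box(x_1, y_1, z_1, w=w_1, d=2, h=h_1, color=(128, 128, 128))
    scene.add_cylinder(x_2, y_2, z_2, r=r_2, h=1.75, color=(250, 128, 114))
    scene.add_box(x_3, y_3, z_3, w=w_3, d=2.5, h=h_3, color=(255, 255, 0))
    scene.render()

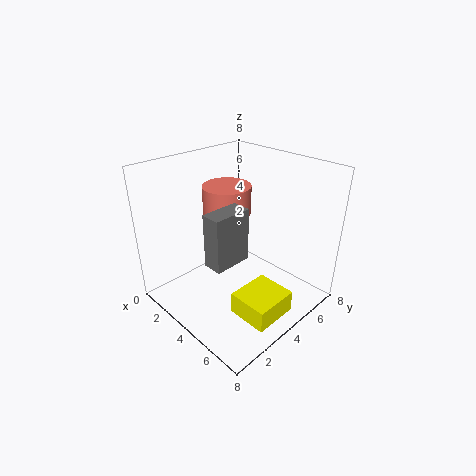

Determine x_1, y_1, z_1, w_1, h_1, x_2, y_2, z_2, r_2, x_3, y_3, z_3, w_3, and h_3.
x_1 = 4.5; y_1 = 1.25; z_1 = 3.75; w_1 = 1; h_1 = 2.75; x_2 = 1.5; y_2 = 5.5; z_2 = 4.25; r_2 = 1.5; x_3 = 5; y_3 = 2.5; z_3 = 0.25; w_3 = 2.25; h_3 = 1.25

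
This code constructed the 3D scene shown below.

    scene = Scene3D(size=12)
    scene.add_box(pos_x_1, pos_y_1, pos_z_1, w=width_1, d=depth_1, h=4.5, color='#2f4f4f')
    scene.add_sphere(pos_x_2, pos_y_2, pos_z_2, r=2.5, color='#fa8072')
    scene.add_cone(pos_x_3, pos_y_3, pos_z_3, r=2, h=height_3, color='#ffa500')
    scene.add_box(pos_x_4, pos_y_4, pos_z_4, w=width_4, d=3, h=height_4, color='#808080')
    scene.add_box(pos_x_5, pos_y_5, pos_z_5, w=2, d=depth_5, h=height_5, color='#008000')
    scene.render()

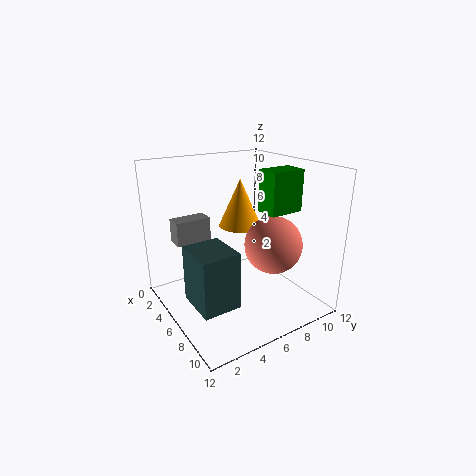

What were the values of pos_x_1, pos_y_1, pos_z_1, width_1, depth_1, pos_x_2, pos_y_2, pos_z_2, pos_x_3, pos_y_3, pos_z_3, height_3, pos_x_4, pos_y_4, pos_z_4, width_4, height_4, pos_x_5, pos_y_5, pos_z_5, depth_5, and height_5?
pos_x_1 = 6, pos_y_1 = 1, pos_z_1 = 2, width_1 = 3.5, depth_1 = 3, pos_x_2 = 7, pos_y_2 = 9, pos_z_2 = 5, pos_x_3 = 2.5, pos_y_3 = 8.5, pos_z_3 = 5.5, height_3 = 4.5, pos_x_4 = 2.5, pos_y_4 = 1.5, pos_z_4 = 5.5, width_4 = 1.5, height_4 = 2, pos_x_5 = 6, pos_y_5 = 8, pos_z_5 = 8, depth_5 = 3, height_5 = 3.5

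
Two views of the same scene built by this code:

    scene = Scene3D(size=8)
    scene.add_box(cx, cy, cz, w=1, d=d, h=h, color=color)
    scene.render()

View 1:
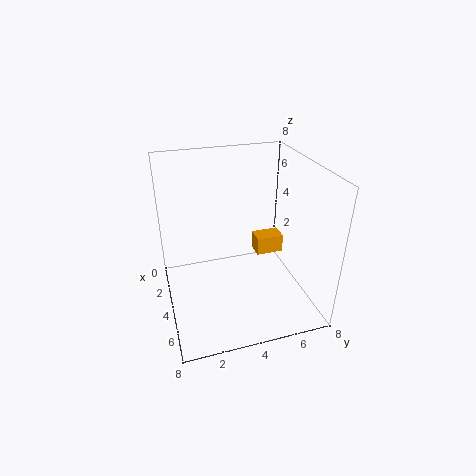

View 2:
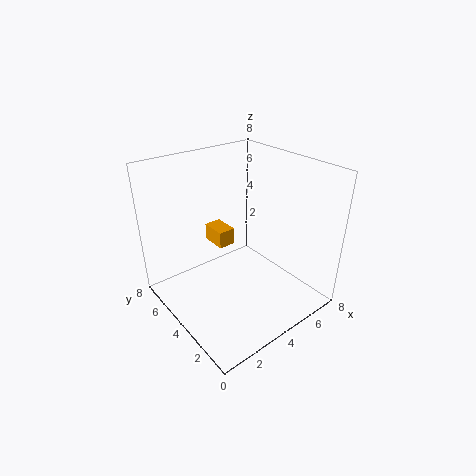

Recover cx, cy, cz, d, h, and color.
cx = 3.5; cy = 5; cz = 3; d = 1.5; h = 1; color = 'orange'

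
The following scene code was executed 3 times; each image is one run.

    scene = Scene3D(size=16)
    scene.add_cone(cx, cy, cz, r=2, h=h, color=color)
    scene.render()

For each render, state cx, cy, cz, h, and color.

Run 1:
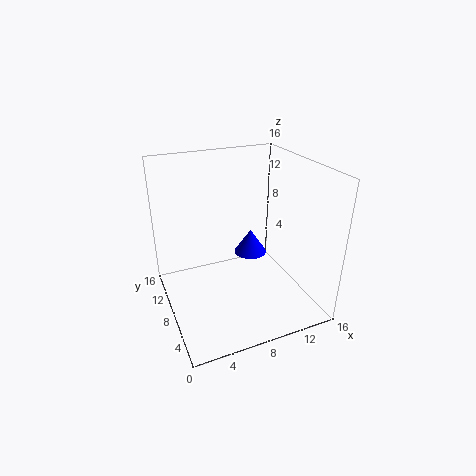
cx = 11
cy = 11
cz = 4
h = 3
color = 'blue'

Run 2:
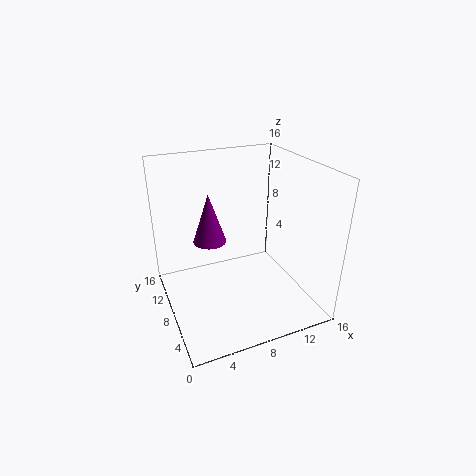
cx = 6
cy = 12
cz = 6
h = 6
color = 'purple'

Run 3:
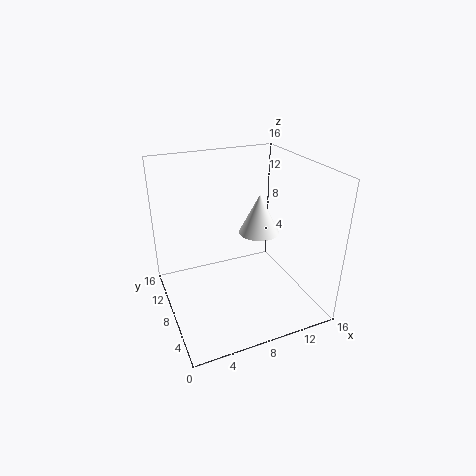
cx = 9
cy = 5
cz = 10
h = 4
color = 'white'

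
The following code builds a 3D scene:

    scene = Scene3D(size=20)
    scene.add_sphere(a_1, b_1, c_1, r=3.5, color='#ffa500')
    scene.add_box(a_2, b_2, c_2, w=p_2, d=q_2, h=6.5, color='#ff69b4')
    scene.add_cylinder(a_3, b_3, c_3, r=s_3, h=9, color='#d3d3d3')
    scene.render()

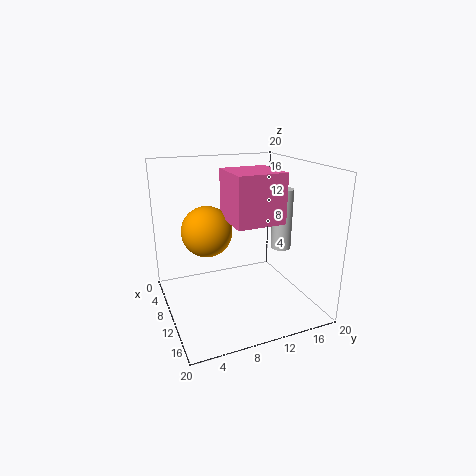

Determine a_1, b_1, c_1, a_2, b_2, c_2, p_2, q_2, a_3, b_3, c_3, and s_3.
a_1 = 8.5, b_1 = 6, c_1 = 11, a_2 = 8.5, b_2 = 8, c_2 = 13, p_2 = 6.5, q_2 = 6.5, a_3 = 9, b_3 = 17.5, c_3 = 7, s_3 = 1.5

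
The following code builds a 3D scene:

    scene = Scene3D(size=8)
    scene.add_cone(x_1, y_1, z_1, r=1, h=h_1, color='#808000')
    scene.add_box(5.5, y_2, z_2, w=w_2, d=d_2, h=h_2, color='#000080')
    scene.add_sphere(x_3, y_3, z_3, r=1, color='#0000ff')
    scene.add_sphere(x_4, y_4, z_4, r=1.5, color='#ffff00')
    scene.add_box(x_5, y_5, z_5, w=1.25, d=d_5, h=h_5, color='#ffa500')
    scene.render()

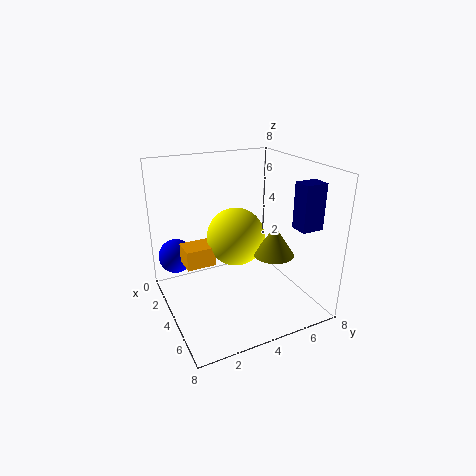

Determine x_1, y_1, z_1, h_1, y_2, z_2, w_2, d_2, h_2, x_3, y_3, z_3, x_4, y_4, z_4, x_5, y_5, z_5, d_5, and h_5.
x_1 = 6.5
y_1 = 4.75
z_1 = 4
h_1 = 1.5
y_2 = 6.5
z_2 = 4.75
w_2 = 1
d_2 = 1.25
h_2 = 2.5
x_3 = 1.75
y_3 = 1
z_3 = 2.5
x_4 = 4.75
y_4 = 3.5
z_4 = 4.5
x_5 = 3.75
y_5 = 0.75
z_5 = 3.25
d_5 = 1.5
h_5 = 1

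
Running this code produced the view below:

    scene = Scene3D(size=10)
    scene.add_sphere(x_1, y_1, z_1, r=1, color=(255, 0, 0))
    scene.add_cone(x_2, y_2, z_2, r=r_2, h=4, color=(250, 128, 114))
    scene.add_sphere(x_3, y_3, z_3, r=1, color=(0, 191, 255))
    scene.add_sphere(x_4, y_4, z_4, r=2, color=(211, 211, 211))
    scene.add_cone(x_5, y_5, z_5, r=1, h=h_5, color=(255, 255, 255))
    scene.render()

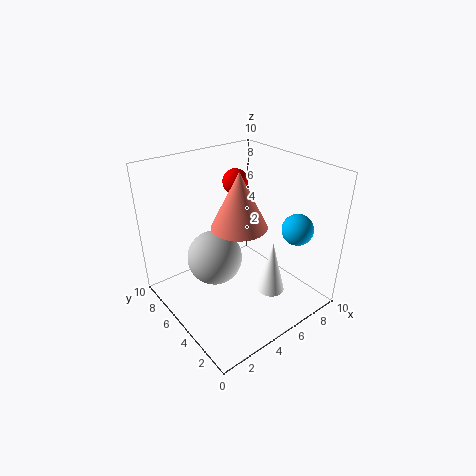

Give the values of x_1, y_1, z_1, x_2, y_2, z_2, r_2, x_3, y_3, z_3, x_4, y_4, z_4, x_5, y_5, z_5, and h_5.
x_1 = 7.5; y_1 = 8.5; z_1 = 7.5; x_2 = 5.5; y_2 = 5.5; z_2 = 5.5; r_2 = 2; x_3 = 7; y_3 = 1.5; z_3 = 6.5; x_4 = 4; y_4 = 6.5; z_4 = 3; x_5 = 7; y_5 = 3.5; z_5 = 0.5; h_5 = 4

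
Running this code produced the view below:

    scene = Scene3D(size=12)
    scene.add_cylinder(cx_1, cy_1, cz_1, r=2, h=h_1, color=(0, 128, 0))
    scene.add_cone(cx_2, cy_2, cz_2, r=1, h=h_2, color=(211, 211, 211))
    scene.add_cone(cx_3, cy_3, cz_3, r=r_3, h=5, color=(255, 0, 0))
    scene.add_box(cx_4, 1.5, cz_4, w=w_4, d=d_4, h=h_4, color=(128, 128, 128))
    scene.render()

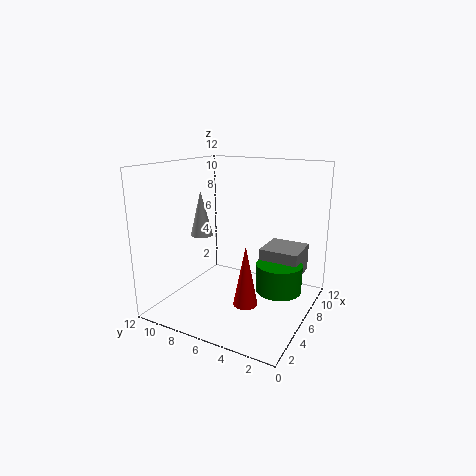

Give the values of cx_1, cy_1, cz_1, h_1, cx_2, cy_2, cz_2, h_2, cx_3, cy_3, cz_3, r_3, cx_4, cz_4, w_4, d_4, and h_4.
cx_1 = 8, cy_1 = 3, cz_1 = 1, h_1 = 2.5, cx_2 = 6.5, cy_2 = 10, cz_2 = 5.5, h_2 = 4, cx_3 = 4.5, cy_3 = 4.5, cz_3 = 1, r_3 = 1, cx_4 = 8, cz_4 = 2, w_4 = 3.5, d_4 = 3.5, h_4 = 2.5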